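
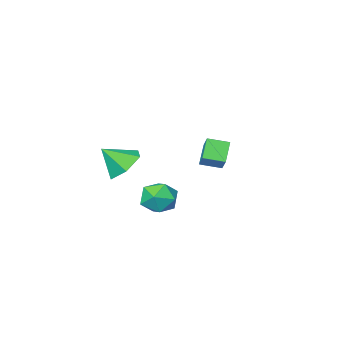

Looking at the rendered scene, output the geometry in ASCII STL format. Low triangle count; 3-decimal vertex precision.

solid 
facet normal -0.619 0.349 -0.704
outer loop
vertex 2.305 -1.607 -0.088
vertex 1.545 -1.811 0.479
vertex 1.971 -0.942 0.535
endloop
endfacet
facet normal 0.929 0.350 0.124
outer loop
vertex 2.305 -1.607 -0.088
vertex 1.971 -0.942 0.535
vertex 2.355 -2.269 1.401
endloop
endfacet
facet normal -0.619 0.349 -0.704
outer loop
vertex 1.971 -0.942 0.535
vertex 1.545 -1.811 0.479
vertex 1.211 -1.147 1.102
endloop
endfacet
facet normal 0.381 0.580 0.720
outer loop
vertex 1.971 -0.942 0.535
vertex 1.211 -1.147 1.102
vertex 2.355 -2.269 1.401
endloop
endfacet
facet normal -0.619 0.349 -0.704
outer loop
vertex 1.211 -1.147 1.102
vertex 1.545 -1.811 0.479
vertex 0.785 -2.016 1.046
endloop
endfacet
facet normal -0.214 0.042 0.976
outer loop
vertex 1.211 -1.147 1.102
vertex 0.785 -2.016 1.046
vertex 2.355 -2.269 1.401
endloop
endfacet
facet normal -0.619 0.349 -0.704
outer loop
vertex 0.785 -2.016 1.046
vertex 1.545 -1.811 0.479
vertex 1.118 -2.681 0.423
endloop
endfacet
facet normal -0.261 -0.726 0.636
outer loop
vertex 0.785 -2.016 1.046
vertex 1.118 -2.681 0.423
vertex 2.355 -2.269 1.401
endloop
endfacet
facet normal -0.619 0.349 -0.704
outer loop
vertex 1.118 -2.681 0.423
vertex 1.545 -1.811 0.479
vertex 1.878 -2.476 -0.144
endloop
endfacet
facet normal 0.288 -0.957 0.039
outer loop
vertex 1.118 -2.681 0.423
vertex 1.878 -2.476 -0.144
vertex 2.355 -2.269 1.401
endloop
endfacet
facet normal -0.619 0.349 -0.704
outer loop
vertex 1.878 -2.476 -0.144
vertex 1.545 -1.811 0.479
vertex 2.305 -1.607 -0.088
endloop
endfacet
facet normal 0.882 -0.419 -0.216
outer loop
vertex 1.878 -2.476 -0.144
vertex 2.305 -1.607 -0.088
vertex 2.355 -2.269 1.401
endloop
endfacet
facet normal 0.071 0.753 0.654
outer loop
vertex 0.178 -0.154 -1.184
vertex 0.282 -0.749 -0.511
vertex 1.006 -0.434 -0.952
endloop
endfacet
facet normal 0.317 0.948 0.014
outer loop
vertex 0.178 -0.154 -1.184
vertex 1.006 -0.434 -0.952
vertex 0.785 -0.347 -1.825
endloop
endfacet
facet normal -0.211 0.863 -0.459
outer loop
vertex 0.178 -0.154 -1.184
vertex 0.785 -0.347 -1.825
vertex -0.074 -0.609 -1.923
endloop
endfacet
facet normal -0.782 0.614 -0.111
outer loop
vertex 0.178 -0.154 -1.184
vertex -0.074 -0.609 -1.923
vertex -0.385 -0.858 -1.111
endloop
endfacet
facet normal -0.608 0.546 0.577
outer loop
vertex 0.178 -0.154 -1.184
vertex -0.385 -0.858 -1.111
vertex 0.282 -0.749 -0.511
endloop
endfacet
facet normal 0.847 0.505 -0.164
outer loop
vertex 0.785 -0.347 -1.825
vertex 1.006 -0.434 -0.952
vertex 1.265 -1.062 -1.549
endloop
endfacet
facet normal 0.450 0.187 0.873
outer loop
vertex 1.006 -0.434 -0.952
vertex 0.282 -0.749 -0.511
vertex 0.954 -1.311 -0.737
endloop
endfacet
facet normal -0.648 -0.147 0.747
outer loop
vertex 0.282 -0.749 -0.511
vertex -0.385 -0.858 -1.111
vertex 0.095 -1.573 -0.835
endloop
endfacet
facet normal -0.930 -0.035 -0.367
outer loop
vertex -0.385 -0.858 -1.111
vertex -0.074 -0.609 -1.923
vertex -0.126 -1.486 -1.708
endloop
endfacet
facet normal -0.006 0.367 -0.930
outer loop
vertex -0.074 -0.609 -1.923
vertex 0.785 -0.347 -1.825
vertex 0.598 -1.171 -2.149
endloop
endfacet
facet normal 0.782 -0.614 0.111
outer loop
vertex 0.702 -1.766 -1.476
vertex 1.265 -1.062 -1.549
vertex 0.954 -1.311 -0.737
endloop
endfacet
facet normal 0.211 -0.863 0.459
outer loop
vertex 0.702 -1.766 -1.476
vertex 0.954 -1.311 -0.737
vertex 0.095 -1.573 -0.835
endloop
endfacet
facet normal -0.317 -0.948 -0.014
outer loop
vertex 0.702 -1.766 -1.476
vertex 0.095 -1.573 -0.835
vertex -0.126 -1.486 -1.708
endloop
endfacet
facet normal -0.071 -0.753 -0.654
outer loop
vertex 0.702 -1.766 -1.476
vertex -0.126 -1.486 -1.708
vertex 0.598 -1.171 -2.149
endloop
endfacet
facet normal 0.608 -0.546 -0.577
outer loop
vertex 0.702 -1.766 -1.476
vertex 0.598 -1.171 -2.149
vertex 1.265 -1.062 -1.549
endloop
endfacet
facet normal 0.930 0.035 0.367
outer loop
vertex 0.954 -1.311 -0.737
vertex 1.265 -1.062 -1.549
vertex 1.006 -0.434 -0.952
endloop
endfacet
facet normal 0.006 -0.367 0.930
outer loop
vertex 0.095 -1.573 -0.835
vertex 0.954 -1.311 -0.737
vertex 0.282 -0.749 -0.511
endloop
endfacet
facet normal -0.847 -0.505 0.164
outer loop
vertex -0.126 -1.486 -1.708
vertex 0.095 -1.573 -0.835
vertex -0.385 -0.858 -1.111
endloop
endfacet
facet normal -0.450 -0.187 -0.873
outer loop
vertex 0.598 -1.171 -2.149
vertex -0.126 -1.486 -1.708
vertex -0.074 -0.609 -1.923
endloop
endfacet
facet normal 0.648 0.147 -0.747
outer loop
vertex 1.265 -1.062 -1.549
vertex 0.598 -1.171 -2.149
vertex 0.785 -0.347 -1.825
endloop
endfacet
facet normal -0.811 0.545 -0.212
outer loop
vertex -4.595 -3.601 -0.6
vertex -4.304 -2.898 0.094
vertex -3.996 -3.033 -1.428
endloop
endfacet
facet normal -0.282 -0.684 -0.673
outer loop
vertex -3.176 -3.582 -1.214
vertex -4.595 -3.601 -0.6
vertex -3.996 -3.033 -1.428
endloop
endfacet
facet normal -0.811 0.545 -0.212
outer loop
vertex -3.996 -3.033 -1.428
vertex -4.304 -2.898 0.094
vertex -3.705 -2.329 -0.735
endloop
endfacet
facet normal 0.511 0.487 -0.709
outer loop
vertex -3.705 -2.329 -0.735
vertex -3.176 -3.582 -1.214
vertex -3.996 -3.033 -1.428
endloop
endfacet
facet normal -0.511 -0.487 0.708
outer loop
vertex -4.595 -3.601 -0.6
vertex -3.484 -3.447 0.308
vertex -4.304 -2.898 0.094
endloop
endfacet
facet normal -0.282 -0.684 -0.673
outer loop
vertex -3.775 -4.151 -0.385
vertex -4.595 -3.601 -0.6
vertex -3.176 -3.582 -1.214
endloop
endfacet
facet normal -0.512 -0.486 0.709
outer loop
vertex -3.775 -4.151 -0.385
vertex -3.484 -3.447 0.308
vertex -4.595 -3.601 -0.6
endloop
endfacet
facet normal 0.282 0.684 0.673
outer loop
vertex -4.304 -2.898 0.094
vertex -3.484 -3.447 0.308
vertex -3.705 -2.329 -0.735
endloop
endfacet
facet normal 0.512 0.487 -0.708
outer loop
vertex -2.885 -2.879 -0.52
vertex -3.176 -3.582 -1.214
vertex -3.705 -2.329 -0.735
endloop
endfacet
facet normal 0.282 0.684 0.673
outer loop
vertex -3.705 -2.329 -0.735
vertex -3.484 -3.447 0.308
vertex -2.885 -2.879 -0.52
endloop
endfacet
facet normal 0.811 -0.545 0.212
outer loop
vertex -2.885 -2.879 -0.52
vertex -3.775 -4.151 -0.385
vertex -3.176 -3.582 -1.214
endloop
endfacet
facet normal 0.811 -0.545 0.213
outer loop
vertex -3.484 -3.447 0.308
vertex -3.775 -4.151 -0.385
vertex -2.885 -2.879 -0.52
endloop
endfacet

endsolid


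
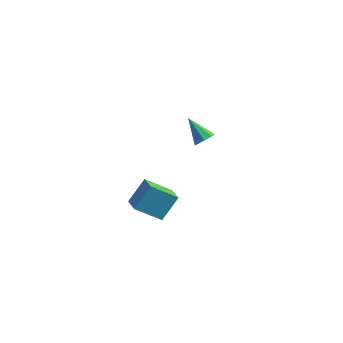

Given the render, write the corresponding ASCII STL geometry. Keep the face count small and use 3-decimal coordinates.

solid 
facet normal -0.723 -0.332 0.606
outer loop
vertex 1.56 -4.118 3.141
vertex 0.874 -3.318 2.761
vertex 1.02 -5.159 1.925
endloop
endfacet
facet normal 0.612 -0.714 0.340
outer loop
vertex 2.366 -4.542 0.799
vertex 1.56 -4.118 3.141
vertex 1.02 -5.159 1.925
endloop
endfacet
facet normal -0.723 -0.332 0.605
outer loop
vertex 1.02 -5.159 1.925
vertex 0.874 -3.318 2.761
vertex 0.334 -4.359 1.544
endloop
endfacet
facet normal -0.319 -0.617 -0.720
outer loop
vertex 0.334 -4.359 1.544
vertex 2.366 -4.542 0.799
vertex 1.02 -5.159 1.925
endloop
endfacet
facet normal 0.320 0.616 0.720
outer loop
vertex 1.56 -4.118 3.141
vertex 2.22 -2.701 1.635
vertex 0.874 -3.318 2.761
endloop
endfacet
facet normal 0.612 -0.715 0.340
outer loop
vertex 2.906 -3.501 2.016
vertex 1.56 -4.118 3.141
vertex 2.366 -4.542 0.799
endloop
endfacet
facet normal 0.319 0.616 0.720
outer loop
vertex 2.906 -3.501 2.016
vertex 2.22 -2.701 1.635
vertex 1.56 -4.118 3.141
endloop
endfacet
facet normal -0.612 0.714 -0.340
outer loop
vertex 0.874 -3.318 2.761
vertex 2.22 -2.701 1.635
vertex 0.334 -4.359 1.544
endloop
endfacet
facet normal -0.319 -0.616 -0.720
outer loop
vertex 1.68 -3.742 0.419
vertex 2.366 -4.542 0.799
vertex 0.334 -4.359 1.544
endloop
endfacet
facet normal -0.612 0.714 -0.340
outer loop
vertex 0.334 -4.359 1.544
vertex 2.22 -2.701 1.635
vertex 1.68 -3.742 0.419
endloop
endfacet
facet normal 0.723 0.333 -0.605
outer loop
vertex 1.68 -3.742 0.419
vertex 2.906 -3.501 2.016
vertex 2.366 -4.542 0.799
endloop
endfacet
facet normal 0.723 0.332 -0.605
outer loop
vertex 2.22 -2.701 1.635
vertex 2.906 -3.501 2.016
vertex 1.68 -3.742 0.419
endloop
endfacet
facet normal 0.726 -0.376 -0.575
outer loop
vertex 2.306 3.912 0.556
vertex 1.856 3.5 0.257
vertex 2.086 4.128 0.137
endloop
endfacet
facet normal 0.265 0.907 0.328
outer loop
vertex 2.306 3.912 0.556
vertex 2.086 4.128 0.137
vertex 0.584 4.16 1.263
endloop
endfacet
facet normal 0.727 -0.376 -0.574
outer loop
vertex 2.086 4.128 0.137
vertex 1.856 3.5 0.257
vertex 1.732 3.976 -0.212
endloop
endfacet
facet normal -0.165 0.955 -0.248
outer loop
vertex 2.086 4.128 0.137
vertex 1.732 3.976 -0.212
vertex 0.584 4.16 1.263
endloop
endfacet
facet normal 0.726 -0.378 -0.575
outer loop
vertex 1.732 3.976 -0.212
vertex 1.856 3.5 0.257
vertex 1.449 3.545 -0.286
endloop
endfacet
facet normal -0.642 0.519 -0.565
outer loop
vertex 1.732 3.976 -0.212
vertex 1.449 3.545 -0.286
vertex 0.584 4.16 1.263
endloop
endfacet
facet normal 0.726 -0.377 -0.575
outer loop
vertex 1.449 3.545 -0.286
vertex 1.856 3.5 0.257
vertex 1.405 3.087 -0.041
endloop
endfacet
facet normal -0.887 -0.148 -0.437
outer loop
vertex 1.449 3.545 -0.286
vertex 1.405 3.087 -0.041
vertex 0.584 4.16 1.263
endloop
endfacet
facet normal 0.726 -0.378 -0.575
outer loop
vertex 1.405 3.087 -0.041
vertex 1.856 3.5 0.257
vertex 1.625 2.872 0.378
endloop
endfacet
facet normal -0.755 -0.653 0.062
outer loop
vertex 1.405 3.087 -0.041
vertex 1.625 2.872 0.378
vertex 0.584 4.16 1.263
endloop
endfacet
facet normal 0.726 -0.378 -0.574
outer loop
vertex 1.625 2.872 0.378
vertex 1.856 3.5 0.257
vertex 1.98 3.024 0.727
endloop
endfacet
facet normal -0.325 -0.700 0.636
outer loop
vertex 1.625 2.872 0.378
vertex 1.98 3.024 0.727
vertex 0.584 4.16 1.263
endloop
endfacet
facet normal 0.727 -0.377 -0.574
outer loop
vertex 1.98 3.024 0.727
vertex 1.856 3.5 0.257
vertex 2.262 3.455 0.801
endloop
endfacet
facet normal 0.152 -0.263 0.953
outer loop
vertex 1.98 3.024 0.727
vertex 2.262 3.455 0.801
vertex 0.584 4.16 1.263
endloop
endfacet
facet normal 0.727 -0.378 -0.574
outer loop
vertex 2.262 3.455 0.801
vertex 1.856 3.5 0.257
vertex 2.306 3.912 0.556
endloop
endfacet
facet normal 0.397 0.404 0.824
outer loop
vertex 2.262 3.455 0.801
vertex 2.306 3.912 0.556
vertex 0.584 4.16 1.263
endloop
endfacet

endsolid


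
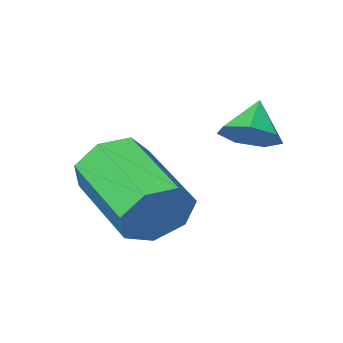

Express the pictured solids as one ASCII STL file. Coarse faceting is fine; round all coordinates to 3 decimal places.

solid 
facet normal 0.038 0.966 -0.254
outer loop
vertex 2.6 1.76 -2.934
vertex 2.191 1.574 -3.702
vertex 1.829 1.794 -2.919
endloop
endfacet
facet normal 0.030 0.253 0.967
outer loop
vertex 2.6 1.76 -2.934
vertex 1.829 1.794 -2.919
vertex 2.519 -0.308 -2.39
endloop
endfacet
facet normal 0.030 0.253 0.967
outer loop
vertex 2.519 -0.308 -2.39
vertex 1.829 1.794 -2.919
vertex 1.748 -0.274 -2.375
endloop
endfacet
facet normal -0.038 -0.966 0.254
outer loop
vertex 2.519 -0.308 -2.39
vertex 1.748 -0.274 -2.375
vertex 2.109 -0.494 -3.158
endloop
endfacet
facet normal 0.039 0.967 -0.254
outer loop
vertex 1.829 1.794 -2.919
vertex 2.191 1.574 -3.702
vertex 1.33 1.663 -3.494
endloop
endfacet
facet normal -0.762 0.192 0.618
outer loop
vertex 1.829 1.794 -2.919
vertex 1.33 1.663 -3.494
vertex 1.748 -0.274 -2.375
endloop
endfacet
facet normal -0.763 0.192 0.618
outer loop
vertex 1.748 -0.274 -2.375
vertex 1.33 1.663 -3.494
vertex 1.249 -0.406 -2.95
endloop
endfacet
facet normal -0.037 -0.966 0.254
outer loop
vertex 1.748 -0.274 -2.375
vertex 1.249 -0.406 -2.95
vertex 2.109 -0.494 -3.158
endloop
endfacet
facet normal 0.038 0.966 -0.255
outer loop
vertex 1.33 1.663 -3.494
vertex 2.191 1.574 -3.702
vertex 1.479 1.464 -4.225
endloop
endfacet
facet normal -0.980 -0.013 -0.196
outer loop
vertex 1.33 1.663 -3.494
vertex 1.479 1.464 -4.225
vertex 1.249 -0.406 -2.95
endloop
endfacet
facet normal -0.980 -0.013 -0.196
outer loop
vertex 1.249 -0.406 -2.95
vertex 1.479 1.464 -4.225
vertex 1.398 -0.604 -3.681
endloop
endfacet
facet normal -0.037 -0.966 0.254
outer loop
vertex 1.249 -0.406 -2.95
vertex 1.398 -0.604 -3.681
vertex 2.109 -0.494 -3.158
endloop
endfacet
facet normal 0.037 0.966 -0.254
outer loop
vertex 1.479 1.464 -4.225
vertex 2.191 1.574 -3.702
vertex 2.164 1.349 -4.562
endloop
endfacet
facet normal -0.460 -0.209 -0.863
outer loop
vertex 1.479 1.464 -4.225
vertex 2.164 1.349 -4.562
vertex 1.398 -0.604 -3.681
endloop
endfacet
facet normal -0.461 -0.208 -0.863
outer loop
vertex 1.398 -0.604 -3.681
vertex 2.164 1.349 -4.562
vertex 2.083 -0.719 -4.019
endloop
endfacet
facet normal -0.037 -0.967 0.254
outer loop
vertex 1.398 -0.604 -3.681
vertex 2.083 -0.719 -4.019
vertex 2.109 -0.494 -3.158
endloop
endfacet
facet normal 0.038 0.966 -0.254
outer loop
vertex 2.164 1.349 -4.562
vertex 2.191 1.574 -3.702
vertex 2.869 1.403 -4.252
endloop
endfacet
facet normal 0.406 -0.247 -0.880
outer loop
vertex 2.164 1.349 -4.562
vertex 2.869 1.403 -4.252
vertex 2.083 -0.719 -4.019
endloop
endfacet
facet normal 0.407 -0.247 -0.879
outer loop
vertex 2.083 -0.719 -4.019
vertex 2.869 1.403 -4.252
vertex 2.788 -0.665 -3.708
endloop
endfacet
facet normal -0.038 -0.967 0.254
outer loop
vertex 2.083 -0.719 -4.019
vertex 2.788 -0.665 -3.708
vertex 2.109 -0.494 -3.158
endloop
endfacet
facet normal 0.038 0.966 -0.254
outer loop
vertex 2.869 1.403 -4.252
vertex 2.191 1.574 -3.702
vertex 3.063 1.586 -3.527
endloop
endfacet
facet normal 0.967 -0.099 -0.234
outer loop
vertex 2.869 1.403 -4.252
vertex 3.063 1.586 -3.527
vertex 2.788 -0.665 -3.708
endloop
endfacet
facet normal 0.967 -0.099 -0.234
outer loop
vertex 2.788 -0.665 -3.708
vertex 3.063 1.586 -3.527
vertex 2.982 -0.482 -2.983
endloop
endfacet
facet normal -0.038 -0.966 0.254
outer loop
vertex 2.788 -0.665 -3.708
vertex 2.982 -0.482 -2.983
vertex 2.109 -0.494 -3.158
endloop
endfacet
facet normal 0.038 0.966 -0.254
outer loop
vertex 3.063 1.586 -3.527
vertex 2.191 1.574 -3.702
vertex 2.6 1.76 -2.934
endloop
endfacet
facet normal 0.799 0.123 0.588
outer loop
vertex 3.063 1.586 -3.527
vertex 2.6 1.76 -2.934
vertex 2.982 -0.482 -2.983
endloop
endfacet
facet normal 0.799 0.123 0.588
outer loop
vertex 2.982 -0.482 -2.983
vertex 2.6 1.76 -2.934
vertex 2.519 -0.308 -2.39
endloop
endfacet
facet normal -0.038 -0.966 0.254
outer loop
vertex 2.982 -0.482 -2.983
vertex 2.519 -0.308 -2.39
vertex 2.109 -0.494 -3.158
endloop
endfacet
facet normal 0.543 0.488 -0.684
outer loop
vertex 0.649 1.325 -1.868
vertex 0.2 1.861 -1.842
vertex 0.776 1.756 -1.46
endloop
endfacet
facet normal 0.410 -0.688 0.599
outer loop
vertex 0.649 1.325 -1.868
vertex 0.776 1.756 -1.46
vertex -0.36 1.359 -1.138
endloop
endfacet
facet normal 0.543 0.488 -0.684
outer loop
vertex 0.776 1.756 -1.46
vertex 0.2 1.861 -1.842
vertex 0.47 2.266 -1.339
endloop
endfacet
facet normal 0.289 -0.053 0.956
outer loop
vertex 0.776 1.756 -1.46
vertex 0.47 2.266 -1.339
vertex -0.36 1.359 -1.138
endloop
endfacet
facet normal 0.543 0.487 -0.684
outer loop
vertex 0.47 2.266 -1.339
vertex 0.2 1.861 -1.842
vertex -0.04 2.471 -1.598
endloop
endfacet
facet normal -0.264 0.433 0.862
outer loop
vertex 0.47 2.266 -1.339
vertex -0.04 2.471 -1.598
vertex -0.36 1.359 -1.138
endloop
endfacet
facet normal 0.542 0.487 -0.685
outer loop
vertex -0.04 2.471 -1.598
vertex 0.2 1.861 -1.842
vertex -0.37 2.217 -2.04
endloop
endfacet
facet normal -0.830 0.400 0.390
outer loop
vertex -0.04 2.471 -1.598
vertex -0.37 2.217 -2.04
vertex -0.36 1.359 -1.138
endloop
endfacet
facet normal 0.543 0.489 -0.683
outer loop
vertex -0.37 2.217 -2.04
vertex 0.2 1.861 -1.842
vertex -0.27 1.695 -2.334
endloop
endfacet
facet normal -0.986 -0.127 -0.110
outer loop
vertex -0.37 2.217 -2.04
vertex -0.27 1.695 -2.334
vertex -0.36 1.359 -1.138
endloop
endfacet
facet normal 0.544 0.487 -0.684
outer loop
vertex -0.27 1.695 -2.334
vertex 0.2 1.861 -1.842
vertex 0.183 1.297 -2.257
endloop
endfacet
facet normal -0.613 -0.747 -0.256
outer loop
vertex -0.27 1.695 -2.334
vertex 0.183 1.297 -2.257
vertex -0.36 1.359 -1.138
endloop
endfacet
facet normal 0.542 0.487 -0.685
outer loop
vertex 0.183 1.297 -2.257
vertex 0.2 1.861 -1.842
vertex 0.649 1.325 -1.868
endloop
endfacet
facet normal 0.010 -0.998 0.060
outer loop
vertex 0.183 1.297 -2.257
vertex 0.649 1.325 -1.868
vertex -0.36 1.359 -1.138
endloop
endfacet

endsolid


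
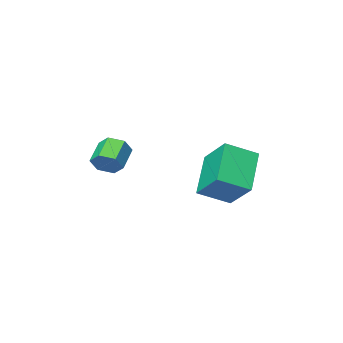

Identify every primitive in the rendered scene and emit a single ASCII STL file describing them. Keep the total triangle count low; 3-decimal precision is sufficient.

solid 
facet normal -0.851 0.302 -0.429
outer loop
vertex -3.386 0.45 -0.581
vertex -3.491 1.789 0.571
vertex -2.297 1.662 -1.89
endloop
endfacet
facet normal 0.059 -0.757 -0.651
outer loop
vertex -1.029 1.211 -1.251
vertex -3.386 0.45 -0.581
vertex -2.297 1.662 -1.89
endloop
endfacet
facet normal -0.851 0.302 -0.429
outer loop
vertex -2.297 1.662 -1.89
vertex -3.491 1.789 0.571
vertex -2.402 3.001 -0.737
endloop
endfacet
facet normal 0.522 0.580 -0.626
outer loop
vertex -2.402 3.001 -0.737
vertex -1.029 1.211 -1.251
vertex -2.297 1.662 -1.89
endloop
endfacet
facet normal -0.522 -0.580 0.626
outer loop
vertex -3.386 0.45 -0.581
vertex -2.223 1.338 1.21
vertex -3.491 1.789 0.571
endloop
endfacet
facet normal 0.059 -0.756 -0.652
outer loop
vertex -2.118 -0.001 0.057
vertex -3.386 0.45 -0.581
vertex -1.029 1.211 -1.251
endloop
endfacet
facet normal -0.521 -0.580 0.626
outer loop
vertex -2.118 -0.001 0.057
vertex -2.223 1.338 1.21
vertex -3.386 0.45 -0.581
endloop
endfacet
facet normal -0.059 0.756 0.651
outer loop
vertex -3.491 1.789 0.571
vertex -2.223 1.338 1.21
vertex -2.402 3.001 -0.737
endloop
endfacet
facet normal 0.521 0.580 -0.626
outer loop
vertex -1.134 2.55 -0.099
vertex -1.029 1.211 -1.251
vertex -2.402 3.001 -0.737
endloop
endfacet
facet normal -0.059 0.756 0.651
outer loop
vertex -2.402 3.001 -0.737
vertex -2.223 1.338 1.21
vertex -1.134 2.55 -0.099
endloop
endfacet
facet normal 0.851 -0.302 0.429
outer loop
vertex -1.134 2.55 -0.099
vertex -2.118 -0.001 0.057
vertex -1.029 1.211 -1.251
endloop
endfacet
facet normal 0.851 -0.302 0.429
outer loop
vertex -2.223 1.338 1.21
vertex -2.118 -0.001 0.057
vertex -1.134 2.55 -0.099
endloop
endfacet
facet normal 0.645 0.573 -0.506
outer loop
vertex 1.387 -2.23 0.082
vertex 1.003 -2.31 -0.498
vertex 0.872 -1.778 -0.062
endloop
endfacet
facet normal 0.208 0.504 0.838
outer loop
vertex 1.387 -2.23 0.082
vertex 0.872 -1.778 -0.062
vertex 0.6 -2.93 0.698
endloop
endfacet
facet normal 0.208 0.504 0.838
outer loop
vertex 0.6 -2.93 0.698
vertex 0.872 -1.778 -0.062
vertex 0.085 -2.478 0.554
endloop
endfacet
facet normal -0.645 -0.574 0.505
outer loop
vertex 0.6 -2.93 0.698
vertex 0.085 -2.478 0.554
vertex 0.217 -3.01 0.118
endloop
endfacet
facet normal 0.645 0.573 -0.505
outer loop
vertex 0.872 -1.778 -0.062
vertex 1.003 -2.31 -0.498
vertex 0.488 -1.858 -0.643
endloop
endfacet
facet normal -0.533 0.811 0.241
outer loop
vertex 0.872 -1.778 -0.062
vertex 0.488 -1.858 -0.643
vertex 0.085 -2.478 0.554
endloop
endfacet
facet normal -0.533 0.811 0.240
outer loop
vertex 0.085 -2.478 0.554
vertex 0.488 -1.858 -0.643
vertex -0.298 -2.558 -0.026
endloop
endfacet
facet normal -0.645 -0.574 0.505
outer loop
vertex 0.085 -2.478 0.554
vertex -0.298 -2.558 -0.026
vertex 0.217 -3.01 0.118
endloop
endfacet
facet normal 0.645 0.573 -0.505
outer loop
vertex 0.488 -1.858 -0.643
vertex 1.003 -2.31 -0.498
vertex 0.62 -2.39 -1.078
endloop
endfacet
facet normal -0.741 0.305 -0.598
outer loop
vertex 0.488 -1.858 -0.643
vertex 0.62 -2.39 -1.078
vertex -0.298 -2.558 -0.026
endloop
endfacet
facet normal -0.741 0.307 -0.597
outer loop
vertex -0.298 -2.558 -0.026
vertex 0.62 -2.39 -1.078
vertex -0.167 -3.09 -0.462
endloop
endfacet
facet normal -0.645 -0.573 0.506
outer loop
vertex -0.298 -2.558 -0.026
vertex -0.167 -3.09 -0.462
vertex 0.217 -3.01 0.118
endloop
endfacet
facet normal 0.645 0.574 -0.505
outer loop
vertex 0.62 -2.39 -1.078
vertex 1.003 -2.31 -0.498
vertex 1.135 -2.842 -0.934
endloop
endfacet
facet normal -0.208 -0.504 -0.838
outer loop
vertex 0.62 -2.39 -1.078
vertex 1.135 -2.842 -0.934
vertex -0.167 -3.09 -0.462
endloop
endfacet
facet normal -0.208 -0.504 -0.838
outer loop
vertex -0.167 -3.09 -0.462
vertex 1.135 -2.842 -0.934
vertex 0.348 -3.542 -0.318
endloop
endfacet
facet normal -0.645 -0.573 0.506
outer loop
vertex -0.167 -3.09 -0.462
vertex 0.348 -3.542 -0.318
vertex 0.217 -3.01 0.118
endloop
endfacet
facet normal 0.645 0.574 -0.505
outer loop
vertex 1.135 -2.842 -0.934
vertex 1.003 -2.31 -0.498
vertex 1.518 -2.762 -0.354
endloop
endfacet
facet normal 0.533 -0.811 -0.240
outer loop
vertex 1.135 -2.842 -0.934
vertex 1.518 -2.762 -0.354
vertex 0.348 -3.542 -0.318
endloop
endfacet
facet normal 0.533 -0.811 -0.241
outer loop
vertex 0.348 -3.542 -0.318
vertex 1.518 -2.762 -0.354
vertex 0.732 -3.462 0.263
endloop
endfacet
facet normal -0.645 -0.573 0.505
outer loop
vertex 0.348 -3.542 -0.318
vertex 0.732 -3.462 0.263
vertex 0.217 -3.01 0.118
endloop
endfacet
facet normal 0.645 0.573 -0.506
outer loop
vertex 1.518 -2.762 -0.354
vertex 1.003 -2.31 -0.498
vertex 1.387 -2.23 0.082
endloop
endfacet
facet normal 0.742 -0.307 0.597
outer loop
vertex 1.518 -2.762 -0.354
vertex 1.387 -2.23 0.082
vertex 0.732 -3.462 0.263
endloop
endfacet
facet normal 0.740 -0.306 0.599
outer loop
vertex 0.732 -3.462 0.263
vertex 1.387 -2.23 0.082
vertex 0.6 -2.93 0.698
endloop
endfacet
facet normal -0.645 -0.573 0.505
outer loop
vertex 0.732 -3.462 0.263
vertex 0.6 -2.93 0.698
vertex 0.217 -3.01 0.118
endloop
endfacet

endsolid


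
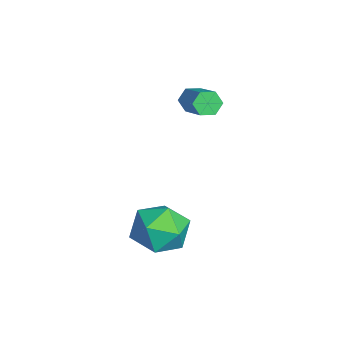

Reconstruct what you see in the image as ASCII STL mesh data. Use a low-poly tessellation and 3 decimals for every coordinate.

solid 
facet normal 0.399 0.916 -0.047
outer loop
vertex 0.085 -2.051 -1.206
vertex -0.526 -1.74 -0.328
vertex 0.489 -2.174 -0.175
endloop
endfacet
facet normal 0.859 0.425 -0.286
outer loop
vertex 0.085 -2.051 -1.206
vertex 0.489 -2.174 -0.175
vertex 0.636 -2.98 -0.931
endloop
endfacet
facet normal 0.552 0.082 -0.830
outer loop
vertex 0.085 -2.051 -1.206
vertex 0.636 -2.98 -0.931
vertex -0.287 -3.044 -1.551
endloop
endfacet
facet normal -0.098 0.359 -0.928
outer loop
vertex 0.085 -2.051 -1.206
vertex -0.287 -3.044 -1.551
vertex -1.006 -2.277 -1.178
endloop
endfacet
facet normal -0.193 0.875 -0.444
outer loop
vertex 0.085 -2.051 -1.206
vertex -1.006 -2.277 -1.178
vertex -0.526 -1.74 -0.328
endloop
endfacet
facet normal 0.970 -0.046 0.238
outer loop
vertex 0.636 -2.98 -0.931
vertex 0.489 -2.174 -0.175
vertex 0.366 -3.243 0.118
endloop
endfacet
facet normal 0.226 0.748 0.624
outer loop
vertex 0.489 -2.174 -0.175
vertex -0.526 -1.74 -0.328
vertex -0.353 -2.476 0.491
endloop
endfacet
facet normal -0.732 0.682 -0.017
outer loop
vertex -0.526 -1.74 -0.328
vertex -1.006 -2.277 -1.178
vertex -1.276 -2.54 -0.129
endloop
endfacet
facet normal -0.579 -0.153 -0.801
outer loop
vertex -1.006 -2.277 -1.178
vertex -0.287 -3.044 -1.551
vertex -1.129 -3.346 -0.885
endloop
endfacet
facet normal 0.473 -0.603 -0.642
outer loop
vertex -0.287 -3.044 -1.551
vertex 0.636 -2.98 -0.931
vertex -0.114 -3.78 -0.732
endloop
endfacet
facet normal 0.098 -0.359 0.928
outer loop
vertex -0.725 -3.469 0.146
vertex 0.366 -3.243 0.118
vertex -0.353 -2.476 0.491
endloop
endfacet
facet normal -0.552 -0.082 0.830
outer loop
vertex -0.725 -3.469 0.146
vertex -0.353 -2.476 0.491
vertex -1.276 -2.54 -0.129
endloop
endfacet
facet normal -0.859 -0.425 0.286
outer loop
vertex -0.725 -3.469 0.146
vertex -1.276 -2.54 -0.129
vertex -1.129 -3.346 -0.885
endloop
endfacet
facet normal -0.399 -0.916 0.047
outer loop
vertex -0.725 -3.469 0.146
vertex -1.129 -3.346 -0.885
vertex -0.114 -3.78 -0.732
endloop
endfacet
facet normal 0.193 -0.875 0.444
outer loop
vertex -0.725 -3.469 0.146
vertex -0.114 -3.78 -0.732
vertex 0.366 -3.243 0.118
endloop
endfacet
facet normal 0.579 0.153 0.801
outer loop
vertex -0.353 -2.476 0.491
vertex 0.366 -3.243 0.118
vertex 0.489 -2.174 -0.175
endloop
endfacet
facet normal -0.473 0.603 0.642
outer loop
vertex -1.276 -2.54 -0.129
vertex -0.353 -2.476 0.491
vertex -0.526 -1.74 -0.328
endloop
endfacet
facet normal -0.970 0.046 -0.238
outer loop
vertex -1.129 -3.346 -0.885
vertex -1.276 -2.54 -0.129
vertex -1.006 -2.277 -1.178
endloop
endfacet
facet normal -0.226 -0.748 -0.624
outer loop
vertex -0.114 -3.78 -0.732
vertex -1.129 -3.346 -0.885
vertex -0.287 -3.044 -1.551
endloop
endfacet
facet normal 0.732 -0.682 0.017
outer loop
vertex 0.366 -3.243 0.118
vertex -0.114 -3.78 -0.732
vertex 0.636 -2.98 -0.931
endloop
endfacet
facet normal -0.848 -0.267 -0.458
outer loop
vertex -4.138 -1.641 2.54
vertex -4.428 -1.358 2.912
vertex -4.257 -1.111 2.451
endloop
endfacet
facet normal 0.483 -0.038 -0.875
outer loop
vertex -4.138 -1.641 2.54
vertex -4.257 -1.111 2.451
vertex -2.883 -1.246 3.216
endloop
endfacet
facet normal 0.483 -0.039 -0.875
outer loop
vertex -2.883 -1.246 3.216
vertex -4.257 -1.111 2.451
vertex -3.001 -0.716 3.127
endloop
endfacet
facet normal 0.849 0.266 0.457
outer loop
vertex -2.883 -1.246 3.216
vertex -3.001 -0.716 3.127
vertex -3.172 -0.962 3.588
endloop
endfacet
facet normal -0.848 -0.267 -0.458
outer loop
vertex -4.257 -1.111 2.451
vertex -4.428 -1.358 2.912
vertex -4.547 -0.828 2.823
endloop
endfacet
facet normal 0.054 0.815 -0.577
outer loop
vertex -4.257 -1.111 2.451
vertex -4.547 -0.828 2.823
vertex -3.001 -0.716 3.127
endloop
endfacet
facet normal 0.054 0.815 -0.577
outer loop
vertex -3.001 -0.716 3.127
vertex -4.547 -0.828 2.823
vertex -3.291 -0.433 3.499
endloop
endfacet
facet normal 0.848 0.268 0.457
outer loop
vertex -3.001 -0.716 3.127
vertex -3.291 -0.433 3.499
vertex -3.172 -0.962 3.588
endloop
endfacet
facet normal -0.849 -0.267 -0.456
outer loop
vertex -4.547 -0.828 2.823
vertex -4.428 -1.358 2.912
vertex -4.717 -1.074 3.284
endloop
endfacet
facet normal -0.428 0.853 0.297
outer loop
vertex -4.547 -0.828 2.823
vertex -4.717 -1.074 3.284
vertex -3.291 -0.433 3.499
endloop
endfacet
facet normal -0.428 0.854 0.297
outer loop
vertex -3.291 -0.433 3.499
vertex -4.717 -1.074 3.284
vertex -3.462 -0.679 3.96
endloop
endfacet
facet normal 0.848 0.268 0.457
outer loop
vertex -3.291 -0.433 3.499
vertex -3.462 -0.679 3.96
vertex -3.172 -0.962 3.588
endloop
endfacet
facet normal -0.849 -0.266 -0.457
outer loop
vertex -4.717 -1.074 3.284
vertex -4.428 -1.358 2.912
vertex -4.599 -1.604 3.373
endloop
endfacet
facet normal -0.483 0.039 0.875
outer loop
vertex -4.717 -1.074 3.284
vertex -4.599 -1.604 3.373
vertex -3.462 -0.679 3.96
endloop
endfacet
facet normal -0.483 0.038 0.875
outer loop
vertex -3.462 -0.679 3.96
vertex -4.599 -1.604 3.373
vertex -3.343 -1.209 4.049
endloop
endfacet
facet normal 0.848 0.267 0.458
outer loop
vertex -3.462 -0.679 3.96
vertex -3.343 -1.209 4.049
vertex -3.172 -0.962 3.588
endloop
endfacet
facet normal -0.848 -0.268 -0.457
outer loop
vertex -4.599 -1.604 3.373
vertex -4.428 -1.358 2.912
vertex -4.309 -1.887 3.001
endloop
endfacet
facet normal -0.054 -0.815 0.577
outer loop
vertex -4.599 -1.604 3.373
vertex -4.309 -1.887 3.001
vertex -3.343 -1.209 4.049
endloop
endfacet
facet normal -0.054 -0.815 0.577
outer loop
vertex -3.343 -1.209 4.049
vertex -4.309 -1.887 3.001
vertex -3.053 -1.492 3.677
endloop
endfacet
facet normal 0.848 0.267 0.458
outer loop
vertex -3.343 -1.209 4.049
vertex -3.053 -1.492 3.677
vertex -3.172 -0.962 3.588
endloop
endfacet
facet normal -0.848 -0.268 -0.457
outer loop
vertex -4.309 -1.887 3.001
vertex -4.428 -1.358 2.912
vertex -4.138 -1.641 2.54
endloop
endfacet
facet normal 0.428 -0.854 -0.297
outer loop
vertex -4.309 -1.887 3.001
vertex -4.138 -1.641 2.54
vertex -3.053 -1.492 3.677
endloop
endfacet
facet normal 0.429 -0.853 -0.297
outer loop
vertex -3.053 -1.492 3.677
vertex -4.138 -1.641 2.54
vertex -2.883 -1.246 3.216
endloop
endfacet
facet normal 0.849 0.267 0.456
outer loop
vertex -3.053 -1.492 3.677
vertex -2.883 -1.246 3.216
vertex -3.172 -0.962 3.588
endloop
endfacet

endsolid


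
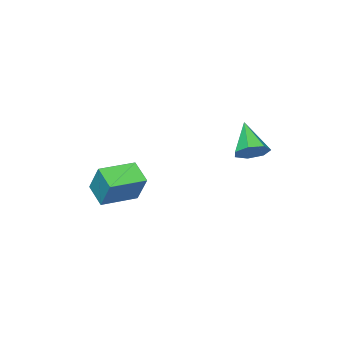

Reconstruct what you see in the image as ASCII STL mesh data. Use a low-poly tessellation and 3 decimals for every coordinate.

solid 
facet normal -0.964 0.266 -0.031
outer loop
vertex 1.952 -2.256 -0.001
vertex 2.303 -1.062 -0.685
vertex 1.761 -3.139 -1.638
endloop
endfacet
facet normal -0.247 -0.840 0.482
outer loop
vertex 3.717 -3.678 -1.575
vertex 1.952 -2.256 -0.001
vertex 1.761 -3.139 -1.638
endloop
endfacet
facet normal -0.964 0.266 -0.031
outer loop
vertex 1.761 -3.139 -1.638
vertex 2.303 -1.062 -0.685
vertex 2.112 -1.945 -2.322
endloop
endfacet
facet normal -0.102 -0.472 -0.876
outer loop
vertex 2.112 -1.945 -2.322
vertex 3.717 -3.678 -1.575
vertex 1.761 -3.139 -1.638
endloop
endfacet
facet normal 0.102 0.472 0.876
outer loop
vertex 1.952 -2.256 -0.001
vertex 4.259 -1.601 -0.622
vertex 2.303 -1.062 -0.685
endloop
endfacet
facet normal -0.247 -0.840 0.482
outer loop
vertex 3.908 -2.795 0.062
vertex 1.952 -2.256 -0.001
vertex 3.717 -3.678 -1.575
endloop
endfacet
facet normal 0.102 0.472 0.876
outer loop
vertex 3.908 -2.795 0.062
vertex 4.259 -1.601 -0.622
vertex 1.952 -2.256 -0.001
endloop
endfacet
facet normal 0.247 0.840 -0.482
outer loop
vertex 2.303 -1.062 -0.685
vertex 4.259 -1.601 -0.622
vertex 2.112 -1.945 -2.322
endloop
endfacet
facet normal -0.102 -0.472 -0.876
outer loop
vertex 4.068 -2.484 -2.259
vertex 3.717 -3.678 -1.575
vertex 2.112 -1.945 -2.322
endloop
endfacet
facet normal 0.247 0.840 -0.482
outer loop
vertex 2.112 -1.945 -2.322
vertex 4.259 -1.601 -0.622
vertex 4.068 -2.484 -2.259
endloop
endfacet
facet normal 0.964 -0.266 0.031
outer loop
vertex 4.068 -2.484 -2.259
vertex 3.908 -2.795 0.062
vertex 3.717 -3.678 -1.575
endloop
endfacet
facet normal 0.964 -0.266 0.031
outer loop
vertex 4.259 -1.601 -0.622
vertex 3.908 -2.795 0.062
vertex 4.068 -2.484 -2.259
endloop
endfacet
facet normal 0.407 0.643 -0.649
outer loop
vertex 0.592 3.974 2.759
vertex 0.009 3.696 2.118
vertex -0.091 4.369 2.722
endloop
endfacet
facet normal 0.119 0.294 0.948
outer loop
vertex 0.592 3.974 2.759
vertex -0.091 4.369 2.722
vertex -0.809 2.404 3.422
endloop
endfacet
facet normal 0.408 0.643 -0.648
outer loop
vertex -0.091 4.369 2.722
vertex 0.009 3.696 2.118
vertex -0.698 4.257 2.229
endloop
endfacet
facet normal -0.611 0.454 0.649
outer loop
vertex -0.091 4.369 2.722
vertex -0.698 4.257 2.229
vertex -0.809 2.404 3.422
endloop
endfacet
facet normal 0.408 0.642 -0.649
outer loop
vertex -0.698 4.257 2.229
vertex 0.009 3.696 2.118
vertex -0.773 3.722 1.653
endloop
endfacet
facet normal -0.995 0.089 0.046
outer loop
vertex -0.698 4.257 2.229
vertex -0.773 3.722 1.653
vertex -0.809 2.404 3.422
endloop
endfacet
facet normal 0.407 0.643 -0.649
outer loop
vertex -0.773 3.722 1.653
vertex 0.009 3.696 2.118
vertex -0.258 3.168 1.427
endloop
endfacet
facet normal -0.746 -0.527 -0.408
outer loop
vertex -0.773 3.722 1.653
vertex -0.258 3.168 1.427
vertex -0.809 2.404 3.422
endloop
endfacet
facet normal 0.407 0.643 -0.649
outer loop
vertex -0.258 3.168 1.427
vertex 0.009 3.696 2.118
vertex 0.458 3.011 1.721
endloop
endfacet
facet normal -0.052 -0.928 -0.370
outer loop
vertex -0.258 3.168 1.427
vertex 0.458 3.011 1.721
vertex -0.809 2.404 3.422
endloop
endfacet
facet normal 0.407 0.643 -0.649
outer loop
vertex 0.458 3.011 1.721
vertex 0.009 3.696 2.118
vertex 0.836 3.37 2.314
endloop
endfacet
facet normal 0.566 -0.814 0.132
outer loop
vertex 0.458 3.011 1.721
vertex 0.836 3.37 2.314
vertex -0.809 2.404 3.422
endloop
endfacet
facet normal 0.407 0.643 -0.649
outer loop
vertex 0.836 3.37 2.314
vertex 0.009 3.696 2.118
vertex 0.592 3.974 2.759
endloop
endfacet
facet normal 0.642 -0.270 0.718
outer loop
vertex 0.836 3.37 2.314
vertex 0.592 3.974 2.759
vertex -0.809 2.404 3.422
endloop
endfacet

endsolid


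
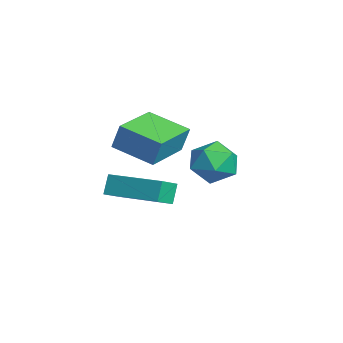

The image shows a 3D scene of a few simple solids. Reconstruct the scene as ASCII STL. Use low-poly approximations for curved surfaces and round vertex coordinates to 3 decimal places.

solid 
facet normal -0.731 0.679 -0.071
outer loop
vertex -1.467 -2.449 0.285
vertex -0.349 -1.293 -0.167
vertex -1.61 -2.709 -0.733
endloop
endfacet
facet normal -0.670 -0.692 0.271
outer loop
vertex -0.171 -4.047 -0.593
vertex -1.467 -2.449 0.285
vertex -1.61 -2.709 -0.733
endloop
endfacet
facet normal -0.731 0.679 -0.071
outer loop
vertex -1.61 -2.709 -0.733
vertex -0.349 -1.293 -0.167
vertex -0.492 -1.553 -1.185
endloop
endfacet
facet normal -0.135 -0.245 -0.960
outer loop
vertex -0.492 -1.553 -1.185
vertex -0.171 -4.047 -0.593
vertex -1.61 -2.709 -0.733
endloop
endfacet
facet normal 0.135 0.245 0.960
outer loop
vertex -1.467 -2.449 0.285
vertex 1.09 -2.631 -0.027
vertex -0.349 -1.293 -0.167
endloop
endfacet
facet normal -0.670 -0.692 0.271
outer loop
vertex -0.028 -3.787 0.425
vertex -1.467 -2.449 0.285
vertex -0.171 -4.047 -0.593
endloop
endfacet
facet normal 0.135 0.245 0.960
outer loop
vertex -0.028 -3.787 0.425
vertex 1.09 -2.631 -0.027
vertex -1.467 -2.449 0.285
endloop
endfacet
facet normal 0.670 0.692 -0.271
outer loop
vertex -0.349 -1.293 -0.167
vertex 1.09 -2.631 -0.027
vertex -0.492 -1.553 -1.185
endloop
endfacet
facet normal -0.135 -0.245 -0.960
outer loop
vertex 0.947 -2.891 -1.045
vertex -0.171 -4.047 -0.593
vertex -0.492 -1.553 -1.185
endloop
endfacet
facet normal 0.670 0.692 -0.271
outer loop
vertex -0.492 -1.553 -1.185
vertex 1.09 -2.631 -0.027
vertex 0.947 -2.891 -1.045
endloop
endfacet
facet normal 0.731 -0.679 0.071
outer loop
vertex 0.947 -2.891 -1.045
vertex -0.028 -3.787 0.425
vertex -0.171 -4.047 -0.593
endloop
endfacet
facet normal 0.731 -0.679 0.071
outer loop
vertex 1.09 -2.631 -0.027
vertex -0.028 -3.787 0.425
vertex 0.947 -2.891 -1.045
endloop
endfacet
facet normal 0.156 0.147 0.977
outer loop
vertex -0.519 0.253 -1.596
vertex -1.459 -0.024 -1.404
vertex -0.73 -0.707 -1.418
endloop
endfacet
facet normal 0.759 -0.046 0.650
outer loop
vertex -0.519 0.253 -1.596
vertex -0.73 -0.707 -1.418
vertex -0.092 -0.463 -2.146
endloop
endfacet
facet normal 0.893 0.429 0.135
outer loop
vertex -0.519 0.253 -1.596
vertex -0.092 -0.463 -2.146
vertex -0.427 0.371 -2.583
endloop
endfacet
facet normal 0.372 0.917 0.144
outer loop
vertex -0.519 0.253 -1.596
vertex -0.427 0.371 -2.583
vertex -1.272 0.642 -2.125
endloop
endfacet
facet normal -0.083 0.743 0.664
outer loop
vertex -0.519 0.253 -1.596
vertex -1.272 0.642 -2.125
vertex -1.459 -0.024 -1.404
endloop
endfacet
facet normal 0.649 -0.681 0.340
outer loop
vertex -0.092 -0.463 -2.146
vertex -0.73 -0.707 -1.418
vertex -0.768 -1.182 -2.295
endloop
endfacet
facet normal -0.328 -0.368 0.870
outer loop
vertex -0.73 -0.707 -1.418
vertex -1.459 -0.024 -1.404
vertex -1.613 -0.911 -1.837
endloop
endfacet
facet normal -0.715 0.596 0.365
outer loop
vertex -1.459 -0.024 -1.404
vertex -1.272 0.642 -2.125
vertex -1.948 -0.077 -2.274
endloop
endfacet
facet normal 0.023 0.879 -0.477
outer loop
vertex -1.272 0.642 -2.125
vertex -0.427 0.371 -2.583
vertex -1.31 0.167 -3.002
endloop
endfacet
facet normal 0.866 0.090 -0.492
outer loop
vertex -0.427 0.371 -2.583
vertex -0.092 -0.463 -2.146
vertex -0.581 -0.516 -3.016
endloop
endfacet
facet normal -0.372 -0.917 -0.144
outer loop
vertex -1.521 -0.793 -2.824
vertex -0.768 -1.182 -2.295
vertex -1.613 -0.911 -1.837
endloop
endfacet
facet normal -0.893 -0.429 -0.135
outer loop
vertex -1.521 -0.793 -2.824
vertex -1.613 -0.911 -1.837
vertex -1.948 -0.077 -2.274
endloop
endfacet
facet normal -0.759 0.046 -0.650
outer loop
vertex -1.521 -0.793 -2.824
vertex -1.948 -0.077 -2.274
vertex -1.31 0.167 -3.002
endloop
endfacet
facet normal -0.156 -0.147 -0.977
outer loop
vertex -1.521 -0.793 -2.824
vertex -1.31 0.167 -3.002
vertex -0.581 -0.516 -3.016
endloop
endfacet
facet normal 0.083 -0.743 -0.664
outer loop
vertex -1.521 -0.793 -2.824
vertex -0.581 -0.516 -3.016
vertex -0.768 -1.182 -2.295
endloop
endfacet
facet normal -0.023 -0.879 0.477
outer loop
vertex -1.613 -0.911 -1.837
vertex -0.768 -1.182 -2.295
vertex -0.73 -0.707 -1.418
endloop
endfacet
facet normal -0.866 -0.090 0.492
outer loop
vertex -1.948 -0.077 -2.274
vertex -1.613 -0.911 -1.837
vertex -1.459 -0.024 -1.404
endloop
endfacet
facet normal -0.649 0.681 -0.340
outer loop
vertex -1.31 0.167 -3.002
vertex -1.948 -0.077 -2.274
vertex -1.272 0.642 -2.125
endloop
endfacet
facet normal 0.328 0.368 -0.870
outer loop
vertex -0.581 -0.516 -3.016
vertex -1.31 0.167 -3.002
vertex -0.427 0.371 -2.583
endloop
endfacet
facet normal 0.715 -0.596 -0.365
outer loop
vertex -0.768 -1.182 -2.295
vertex -0.581 -0.516 -3.016
vertex -0.092 -0.463 -2.146
endloop
endfacet
facet normal -0.426 0.291 0.857
outer loop
vertex 1.689 -4.552 -0.911
vertex 3.278 -3.137 -0.602
vertex 1.229 -3.941 -1.347
endloop
endfacet
facet normal -0.739 -0.658 -0.143
outer loop
vertex 1.582 -4.183 -2.058
vertex 1.689 -4.552 -0.911
vertex 1.229 -3.941 -1.347
endloop
endfacet
facet normal -0.426 0.291 0.857
outer loop
vertex 1.229 -3.941 -1.347
vertex 3.278 -3.137 -0.602
vertex 2.818 -2.526 -1.038
endloop
endfacet
facet normal -0.522 0.694 -0.495
outer loop
vertex 2.818 -2.526 -1.038
vertex 1.582 -4.183 -2.058
vertex 1.229 -3.941 -1.347
endloop
endfacet
facet normal 0.522 -0.694 0.495
outer loop
vertex 1.689 -4.552 -0.911
vertex 3.631 -3.379 -1.313
vertex 3.278 -3.137 -0.602
endloop
endfacet
facet normal -0.739 -0.658 -0.143
outer loop
vertex 2.042 -4.794 -1.622
vertex 1.689 -4.552 -0.911
vertex 1.582 -4.183 -2.058
endloop
endfacet
facet normal 0.522 -0.694 0.495
outer loop
vertex 2.042 -4.794 -1.622
vertex 3.631 -3.379 -1.313
vertex 1.689 -4.552 -0.911
endloop
endfacet
facet normal 0.739 0.658 0.143
outer loop
vertex 3.278 -3.137 -0.602
vertex 3.631 -3.379 -1.313
vertex 2.818 -2.526 -1.038
endloop
endfacet
facet normal -0.522 0.694 -0.495
outer loop
vertex 3.171 -2.768 -1.749
vertex 1.582 -4.183 -2.058
vertex 2.818 -2.526 -1.038
endloop
endfacet
facet normal 0.739 0.658 0.143
outer loop
vertex 2.818 -2.526 -1.038
vertex 3.631 -3.379 -1.313
vertex 3.171 -2.768 -1.749
endloop
endfacet
facet normal 0.426 -0.291 -0.857
outer loop
vertex 3.171 -2.768 -1.749
vertex 2.042 -4.794 -1.622
vertex 1.582 -4.183 -2.058
endloop
endfacet
facet normal 0.426 -0.291 -0.857
outer loop
vertex 3.631 -3.379 -1.313
vertex 2.042 -4.794 -1.622
vertex 3.171 -2.768 -1.749
endloop
endfacet

endsolid


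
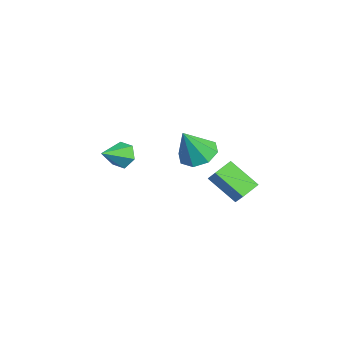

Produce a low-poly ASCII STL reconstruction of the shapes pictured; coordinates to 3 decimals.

solid 
facet normal -0.496 0.731 -0.467
outer loop
vertex -3.649 -2.757 -0.142
vertex -4.244 -2.764 0.479
vertex -3.556 -2.253 0.548
endloop
endfacet
facet normal 0.990 0.012 -0.142
outer loop
vertex -3.649 -2.757 -0.142
vertex -3.556 -2.253 0.548
vertex -3.436 -3.956 1.241
endloop
endfacet
facet normal -0.496 0.731 -0.468
outer loop
vertex -3.556 -2.253 0.548
vertex -4.244 -2.764 0.479
vertex -4.151 -2.259 1.169
endloop
endfacet
facet normal 0.684 0.316 0.658
outer loop
vertex -3.556 -2.253 0.548
vertex -4.151 -2.259 1.169
vertex -3.436 -3.956 1.241
endloop
endfacet
facet normal -0.496 0.731 -0.468
outer loop
vertex -4.151 -2.259 1.169
vertex -4.244 -2.764 0.479
vertex -4.839 -2.77 1.1
endloop
endfacet
facet normal -0.100 0.000 0.995
outer loop
vertex -4.151 -2.259 1.169
vertex -4.839 -2.77 1.1
vertex -3.436 -3.956 1.241
endloop
endfacet
facet normal -0.495 0.732 -0.467
outer loop
vertex -4.839 -2.77 1.1
vertex -4.244 -2.764 0.479
vertex -4.933 -3.274 0.41
endloop
endfacet
facet normal -0.577 -0.620 0.531
outer loop
vertex -4.839 -2.77 1.1
vertex -4.933 -3.274 0.41
vertex -3.436 -3.956 1.241
endloop
endfacet
facet normal -0.495 0.732 -0.467
outer loop
vertex -4.933 -3.274 0.41
vertex -4.244 -2.764 0.479
vertex -4.338 -3.268 -0.211
endloop
endfacet
facet normal -0.272 -0.924 -0.269
outer loop
vertex -4.933 -3.274 0.41
vertex -4.338 -3.268 -0.211
vertex -3.436 -3.956 1.241
endloop
endfacet
facet normal -0.496 0.732 -0.467
outer loop
vertex -4.338 -3.268 -0.211
vertex -4.244 -2.764 0.479
vertex -3.649 -2.757 -0.142
endloop
endfacet
facet normal 0.512 -0.608 -0.606
outer loop
vertex -4.338 -3.268 -0.211
vertex -3.649 -2.757 -0.142
vertex -3.436 -3.956 1.241
endloop
endfacet
facet normal -0.201 0.424 -0.883
outer loop
vertex -2.321 0.507 0.449
vertex -3.246 0.934 0.865
vertex -2.201 1.268 0.787
endloop
endfacet
facet normal 0.958 -0.229 0.175
outer loop
vertex -2.321 0.507 0.449
vertex -2.201 1.268 0.787
vertex -2.834 0.066 2.675
endloop
endfacet
facet normal -0.201 0.424 -0.883
outer loop
vertex -2.201 1.268 0.787
vertex -3.246 0.934 0.865
vertex -2.692 1.834 1.171
endloop
endfacet
facet normal 0.795 0.355 0.492
outer loop
vertex -2.201 1.268 0.787
vertex -2.692 1.834 1.171
vertex -2.834 0.066 2.675
endloop
endfacet
facet normal -0.200 0.423 -0.884
outer loop
vertex -2.692 1.834 1.171
vertex -3.246 0.934 0.865
vertex -3.508 1.873 1.374
endloop
endfacet
facet normal 0.217 0.622 0.752
outer loop
vertex -2.692 1.834 1.171
vertex -3.508 1.873 1.374
vertex -2.834 0.066 2.675
endloop
endfacet
facet normal -0.201 0.423 -0.884
outer loop
vertex -3.508 1.873 1.374
vertex -3.246 0.934 0.865
vertex -4.17 1.362 1.28
endloop
endfacet
facet normal -0.434 0.414 0.800
outer loop
vertex -3.508 1.873 1.374
vertex -4.17 1.362 1.28
vertex -2.834 0.066 2.675
endloop
endfacet
facet normal -0.200 0.424 -0.883
outer loop
vertex -4.17 1.362 1.28
vertex -3.246 0.934 0.865
vertex -4.291 0.6 0.942
endloop
endfacet
facet normal -0.779 -0.147 0.610
outer loop
vertex -4.17 1.362 1.28
vertex -4.291 0.6 0.942
vertex -2.834 0.066 2.675
endloop
endfacet
facet normal -0.200 0.424 -0.883
outer loop
vertex -4.291 0.6 0.942
vertex -3.246 0.934 0.865
vertex -3.799 0.034 0.559
endloop
endfacet
facet normal -0.615 -0.732 0.292
outer loop
vertex -4.291 0.6 0.942
vertex -3.799 0.034 0.559
vertex -2.834 0.066 2.675
endloop
endfacet
facet normal -0.201 0.424 -0.883
outer loop
vertex -3.799 0.034 0.559
vertex -3.246 0.934 0.865
vertex -2.983 -0.004 0.355
endloop
endfacet
facet normal -0.038 -0.999 0.033
outer loop
vertex -3.799 0.034 0.559
vertex -2.983 -0.004 0.355
vertex -2.834 0.066 2.675
endloop
endfacet
facet normal -0.202 0.424 -0.883
outer loop
vertex -2.983 -0.004 0.355
vertex -3.246 0.934 0.865
vertex -2.321 0.507 0.449
endloop
endfacet
facet normal 0.612 -0.790 -0.015
outer loop
vertex -2.983 -0.004 0.355
vertex -2.321 0.507 0.449
vertex -2.834 0.066 2.675
endloop
endfacet
facet normal -0.559 0.777 0.291
outer loop
vertex 0.906 1.369 2.434
vertex 1.632 1.576 3.275
vertex 1.902 2.514 1.291
endloop
endfacet
facet normal -0.643 -0.184 -0.744
outer loop
vertex 2.528 1.644 0.965
vertex 0.906 1.369 2.434
vertex 1.902 2.514 1.291
endloop
endfacet
facet normal -0.559 0.777 0.291
outer loop
vertex 1.902 2.514 1.291
vertex 1.632 1.576 3.275
vertex 2.628 2.721 2.132
endloop
endfacet
facet normal 0.525 0.603 -0.601
outer loop
vertex 2.628 2.721 2.132
vertex 2.528 1.644 0.965
vertex 1.902 2.514 1.291
endloop
endfacet
facet normal -0.525 -0.603 0.601
outer loop
vertex 0.906 1.369 2.434
vertex 2.258 0.706 2.949
vertex 1.632 1.576 3.275
endloop
endfacet
facet normal -0.643 -0.184 -0.744
outer loop
vertex 1.532 0.499 2.108
vertex 0.906 1.369 2.434
vertex 2.528 1.644 0.965
endloop
endfacet
facet normal -0.525 -0.603 0.601
outer loop
vertex 1.532 0.499 2.108
vertex 2.258 0.706 2.949
vertex 0.906 1.369 2.434
endloop
endfacet
facet normal 0.643 0.184 0.744
outer loop
vertex 1.632 1.576 3.275
vertex 2.258 0.706 2.949
vertex 2.628 2.721 2.132
endloop
endfacet
facet normal 0.525 0.603 -0.601
outer loop
vertex 3.254 1.851 1.806
vertex 2.528 1.644 0.965
vertex 2.628 2.721 2.132
endloop
endfacet
facet normal 0.643 0.184 0.744
outer loop
vertex 2.628 2.721 2.132
vertex 2.258 0.706 2.949
vertex 3.254 1.851 1.806
endloop
endfacet
facet normal 0.559 -0.777 -0.291
outer loop
vertex 3.254 1.851 1.806
vertex 1.532 0.499 2.108
vertex 2.528 1.644 0.965
endloop
endfacet
facet normal 0.559 -0.777 -0.291
outer loop
vertex 2.258 0.706 2.949
vertex 1.532 0.499 2.108
vertex 3.254 1.851 1.806
endloop
endfacet

endsolid


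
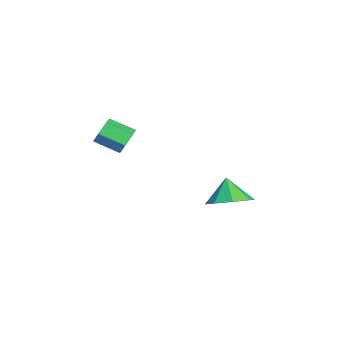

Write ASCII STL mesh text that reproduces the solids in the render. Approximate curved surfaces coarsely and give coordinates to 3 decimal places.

solid 
facet normal 0.527 0.064 -0.848
outer loop
vertex -0.014 1.8 -2.209
vertex -0.695 2.583 -2.573
vertex 0.24 2.573 -1.993
endloop
endfacet
facet normal 0.319 -0.351 0.880
outer loop
vertex -0.014 1.8 -2.209
vertex 0.24 2.573 -1.993
vertex -1.405 2.497 -1.427
endloop
endfacet
facet normal 0.527 0.064 -0.848
outer loop
vertex 0.24 2.573 -1.993
vertex -0.695 2.583 -2.573
vertex -0.054 3.352 -2.117
endloop
endfacet
facet normal 0.303 0.260 0.917
outer loop
vertex 0.24 2.573 -1.993
vertex -0.054 3.352 -2.117
vertex -1.405 2.497 -1.427
endloop
endfacet
facet normal 0.527 0.064 -0.848
outer loop
vertex -0.054 3.352 -2.117
vertex -0.695 2.583 -2.573
vertex -0.723 3.681 -2.508
endloop
endfacet
facet normal -0.075 0.696 0.714
outer loop
vertex -0.054 3.352 -2.117
vertex -0.723 3.681 -2.508
vertex -1.405 2.497 -1.427
endloop
endfacet
facet normal 0.525 0.064 -0.848
outer loop
vertex -0.723 3.681 -2.508
vertex -0.695 2.583 -2.573
vertex -1.376 3.366 -2.936
endloop
endfacet
facet normal -0.595 0.701 0.392
outer loop
vertex -0.723 3.681 -2.508
vertex -1.376 3.366 -2.936
vertex -1.405 2.497 -1.427
endloop
endfacet
facet normal 0.526 0.064 -0.848
outer loop
vertex -1.376 3.366 -2.936
vertex -0.695 2.583 -2.573
vertex -1.63 2.593 -3.152
endloop
endfacet
facet normal -0.952 0.274 0.139
outer loop
vertex -1.376 3.366 -2.936
vertex -1.63 2.593 -3.152
vertex -1.405 2.497 -1.427
endloop
endfacet
facet normal 0.526 0.063 -0.848
outer loop
vertex -1.63 2.593 -3.152
vertex -0.695 2.583 -2.573
vertex -1.336 1.814 -3.028
endloop
endfacet
facet normal -0.936 -0.337 0.103
outer loop
vertex -1.63 2.593 -3.152
vertex -1.336 1.814 -3.028
vertex -1.405 2.497 -1.427
endloop
endfacet
facet normal 0.526 0.063 -0.848
outer loop
vertex -1.336 1.814 -3.028
vertex -0.695 2.583 -2.573
vertex -0.667 1.485 -2.637
endloop
endfacet
facet normal -0.558 -0.772 0.305
outer loop
vertex -1.336 1.814 -3.028
vertex -0.667 1.485 -2.637
vertex -1.405 2.497 -1.427
endloop
endfacet
facet normal 0.526 0.063 -0.848
outer loop
vertex -0.667 1.485 -2.637
vertex -0.695 2.583 -2.573
vertex -0.014 1.8 -2.209
endloop
endfacet
facet normal -0.037 -0.777 0.628
outer loop
vertex -0.667 1.485 -2.637
vertex -0.014 1.8 -2.209
vertex -1.405 2.497 -1.427
endloop
endfacet
facet normal 0.303 0.849 -0.432
outer loop
vertex 1.908 -1.83 3.33
vertex 1.611 -2.025 2.738
vertex 1.251 -1.661 3.201
endloop
endfacet
facet normal -0.053 0.467 0.883
outer loop
vertex 1.908 -1.83 3.33
vertex 1.251 -1.661 3.201
vertex 1.526 -2.901 3.874
endloop
endfacet
facet normal -0.053 0.467 0.883
outer loop
vertex 1.526 -2.901 3.874
vertex 1.251 -1.661 3.201
vertex 0.87 -2.732 3.745
endloop
endfacet
facet normal -0.304 -0.850 0.431
outer loop
vertex 1.526 -2.901 3.874
vertex 0.87 -2.732 3.745
vertex 1.229 -3.095 3.282
endloop
endfacet
facet normal 0.303 0.849 -0.432
outer loop
vertex 1.251 -1.661 3.201
vertex 1.611 -2.025 2.738
vertex 0.954 -1.856 2.61
endloop
endfacet
facet normal -0.850 0.445 0.281
outer loop
vertex 1.251 -1.661 3.201
vertex 0.954 -1.856 2.61
vertex 0.87 -2.732 3.745
endloop
endfacet
facet normal -0.850 0.446 0.281
outer loop
vertex 0.87 -2.732 3.745
vertex 0.954 -1.856 2.61
vertex 0.573 -2.926 3.154
endloop
endfacet
facet normal -0.303 -0.850 0.431
outer loop
vertex 0.87 -2.732 3.745
vertex 0.573 -2.926 3.154
vertex 1.229 -3.095 3.282
endloop
endfacet
facet normal 0.303 0.850 -0.430
outer loop
vertex 0.954 -1.856 2.61
vertex 1.611 -2.025 2.738
vertex 1.314 -2.219 2.146
endloop
endfacet
facet normal -0.798 -0.022 -0.602
outer loop
vertex 0.954 -1.856 2.61
vertex 1.314 -2.219 2.146
vertex 0.573 -2.926 3.154
endloop
endfacet
facet normal -0.799 -0.021 -0.602
outer loop
vertex 0.573 -2.926 3.154
vertex 1.314 -2.219 2.146
vertex 0.932 -3.29 2.69
endloop
endfacet
facet normal -0.303 -0.849 0.432
outer loop
vertex 0.573 -2.926 3.154
vertex 0.932 -3.29 2.69
vertex 1.229 -3.095 3.282
endloop
endfacet
facet normal 0.304 0.850 -0.431
outer loop
vertex 1.314 -2.219 2.146
vertex 1.611 -2.025 2.738
vertex 1.97 -2.388 2.275
endloop
endfacet
facet normal 0.053 -0.467 -0.883
outer loop
vertex 1.314 -2.219 2.146
vertex 1.97 -2.388 2.275
vertex 0.932 -3.29 2.69
endloop
endfacet
facet normal 0.053 -0.467 -0.883
outer loop
vertex 0.932 -3.29 2.69
vertex 1.97 -2.388 2.275
vertex 1.589 -3.459 2.819
endloop
endfacet
facet normal -0.303 -0.849 0.432
outer loop
vertex 0.932 -3.29 2.69
vertex 1.589 -3.459 2.819
vertex 1.229 -3.095 3.282
endloop
endfacet
facet normal 0.303 0.850 -0.431
outer loop
vertex 1.97 -2.388 2.275
vertex 1.611 -2.025 2.738
vertex 2.267 -2.194 2.866
endloop
endfacet
facet normal 0.850 -0.445 -0.281
outer loop
vertex 1.97 -2.388 2.275
vertex 2.267 -2.194 2.866
vertex 1.589 -3.459 2.819
endloop
endfacet
facet normal 0.850 -0.445 -0.280
outer loop
vertex 1.589 -3.459 2.819
vertex 2.267 -2.194 2.866
vertex 1.886 -3.264 3.41
endloop
endfacet
facet normal -0.303 -0.849 0.432
outer loop
vertex 1.589 -3.459 2.819
vertex 1.886 -3.264 3.41
vertex 1.229 -3.095 3.282
endloop
endfacet
facet normal 0.303 0.849 -0.432
outer loop
vertex 2.267 -2.194 2.866
vertex 1.611 -2.025 2.738
vertex 1.908 -1.83 3.33
endloop
endfacet
facet normal 0.799 0.021 0.601
outer loop
vertex 2.267 -2.194 2.866
vertex 1.908 -1.83 3.33
vertex 1.886 -3.264 3.41
endloop
endfacet
facet normal 0.798 0.021 0.602
outer loop
vertex 1.886 -3.264 3.41
vertex 1.908 -1.83 3.33
vertex 1.526 -2.901 3.874
endloop
endfacet
facet normal -0.303 -0.850 0.430
outer loop
vertex 1.886 -3.264 3.41
vertex 1.526 -2.901 3.874
vertex 1.229 -3.095 3.282
endloop
endfacet

endsolid


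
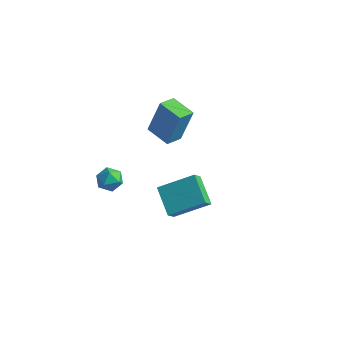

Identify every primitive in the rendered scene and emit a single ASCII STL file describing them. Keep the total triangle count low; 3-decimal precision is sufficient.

solid 
facet normal -0.048 0.454 0.890
outer loop
vertex -3.006 -1.049 0.478
vertex -2.485 -1.5 0.736
vertex -2.297 -0.863 0.421
endloop
endfacet
facet normal -0.209 0.908 0.363
outer loop
vertex -3.006 -1.049 0.478
vertex -2.297 -0.863 0.421
vertex -2.755 -0.743 -0.142
endloop
endfacet
facet normal -0.766 0.642 0.007
outer loop
vertex -3.006 -1.049 0.478
vertex -2.755 -0.743 -0.142
vertex -3.228 -1.307 -0.175
endloop
endfacet
facet normal -0.949 0.024 0.313
outer loop
vertex -3.006 -1.049 0.478
vertex -3.228 -1.307 -0.175
vertex -3.061 -1.775 0.368
endloop
endfacet
facet normal -0.505 -0.092 0.858
outer loop
vertex -3.006 -1.049 0.478
vertex -3.061 -1.775 0.368
vertex -2.485 -1.5 0.736
endloop
endfacet
facet normal 0.347 0.934 -0.083
outer loop
vertex -2.755 -0.743 -0.142
vertex -2.297 -0.863 0.421
vertex -2.079 -1.005 -0.268
endloop
endfacet
facet normal 0.608 0.200 0.768
outer loop
vertex -2.297 -0.863 0.421
vertex -2.485 -1.5 0.736
vertex -1.912 -1.473 0.275
endloop
endfacet
facet normal -0.132 -0.684 0.717
outer loop
vertex -2.485 -1.5 0.736
vertex -3.061 -1.775 0.368
vertex -2.385 -2.037 0.242
endloop
endfacet
facet normal -0.851 -0.497 -0.167
outer loop
vertex -3.061 -1.775 0.368
vertex -3.228 -1.307 -0.175
vertex -2.843 -1.917 -0.321
endloop
endfacet
facet normal -0.556 0.505 -0.661
outer loop
vertex -3.228 -1.307 -0.175
vertex -2.755 -0.743 -0.142
vertex -2.655 -1.28 -0.636
endloop
endfacet
facet normal 0.949 -0.024 -0.313
outer loop
vertex -2.134 -1.731 -0.378
vertex -2.079 -1.005 -0.268
vertex -1.912 -1.473 0.275
endloop
endfacet
facet normal 0.766 -0.642 -0.007
outer loop
vertex -2.134 -1.731 -0.378
vertex -1.912 -1.473 0.275
vertex -2.385 -2.037 0.242
endloop
endfacet
facet normal 0.209 -0.908 -0.363
outer loop
vertex -2.134 -1.731 -0.378
vertex -2.385 -2.037 0.242
vertex -2.843 -1.917 -0.321
endloop
endfacet
facet normal 0.048 -0.454 -0.890
outer loop
vertex -2.134 -1.731 -0.378
vertex -2.843 -1.917 -0.321
vertex -2.655 -1.28 -0.636
endloop
endfacet
facet normal 0.505 0.092 -0.858
outer loop
vertex -2.134 -1.731 -0.378
vertex -2.655 -1.28 -0.636
vertex -2.079 -1.005 -0.268
endloop
endfacet
facet normal 0.851 0.497 0.167
outer loop
vertex -1.912 -1.473 0.275
vertex -2.079 -1.005 -0.268
vertex -2.297 -0.863 0.421
endloop
endfacet
facet normal 0.556 -0.505 0.661
outer loop
vertex -2.385 -2.037 0.242
vertex -1.912 -1.473 0.275
vertex -2.485 -1.5 0.736
endloop
endfacet
facet normal -0.347 -0.934 0.083
outer loop
vertex -2.843 -1.917 -0.321
vertex -2.385 -2.037 0.242
vertex -3.061 -1.775 0.368
endloop
endfacet
facet normal -0.608 -0.200 -0.768
outer loop
vertex -2.655 -1.28 -0.636
vertex -2.843 -1.917 -0.321
vertex -3.228 -1.307 -0.175
endloop
endfacet
facet normal 0.132 0.684 -0.717
outer loop
vertex -2.079 -1.005 -0.268
vertex -2.655 -1.28 -0.636
vertex -2.755 -0.743 -0.142
endloop
endfacet
facet normal -0.675 -0.590 -0.443
outer loop
vertex 1.896 -3.454 3.705
vertex 1.814 -2.894 3.085
vertex 3.044 -4.169 2.907
endloop
endfacet
facet normal 0.098 -0.667 0.739
outer loop
vertex 4.306 -3.066 3.735
vertex 1.896 -3.454 3.705
vertex 3.044 -4.169 2.907
endloop
endfacet
facet normal -0.676 -0.590 -0.442
outer loop
vertex 3.044 -4.169 2.907
vertex 1.814 -2.894 3.085
vertex 2.961 -3.609 2.287
endloop
endfacet
facet normal 0.731 -0.455 -0.509
outer loop
vertex 2.961 -3.609 2.287
vertex 4.306 -3.066 3.735
vertex 3.044 -4.169 2.907
endloop
endfacet
facet normal -0.731 0.455 0.508
outer loop
vertex 1.896 -3.454 3.705
vertex 3.076 -1.791 3.913
vertex 1.814 -2.894 3.085
endloop
endfacet
facet normal 0.098 -0.667 0.739
outer loop
vertex 3.159 -2.351 4.533
vertex 1.896 -3.454 3.705
vertex 4.306 -3.066 3.735
endloop
endfacet
facet normal -0.731 0.455 0.509
outer loop
vertex 3.159 -2.351 4.533
vertex 3.076 -1.791 3.913
vertex 1.896 -3.454 3.705
endloop
endfacet
facet normal -0.098 0.667 -0.739
outer loop
vertex 1.814 -2.894 3.085
vertex 3.076 -1.791 3.913
vertex 2.961 -3.609 2.287
endloop
endfacet
facet normal 0.731 -0.456 -0.508
outer loop
vertex 4.224 -2.506 3.115
vertex 4.306 -3.066 3.735
vertex 2.961 -3.609 2.287
endloop
endfacet
facet normal -0.098 0.667 -0.739
outer loop
vertex 2.961 -3.609 2.287
vertex 3.076 -1.791 3.913
vertex 4.224 -2.506 3.115
endloop
endfacet
facet normal 0.676 0.589 0.443
outer loop
vertex 4.224 -2.506 3.115
vertex 3.159 -2.351 4.533
vertex 4.306 -3.066 3.735
endloop
endfacet
facet normal 0.675 0.590 0.443
outer loop
vertex 3.076 -1.791 3.913
vertex 3.159 -2.351 4.533
vertex 4.224 -2.506 3.115
endloop
endfacet
facet normal -0.972 0.145 0.185
outer loop
vertex -2.67 2.73 2.881
vertex -2.571 3.696 2.641
vertex -3.109 2.287 0.918
endloop
endfacet
facet normal -0.098 -0.966 0.240
outer loop
vertex -1.749 2.084 0.659
vertex -2.67 2.73 2.881
vertex -3.109 2.287 0.918
endloop
endfacet
facet normal -0.972 0.145 0.185
outer loop
vertex -3.109 2.287 0.918
vertex -2.571 3.696 2.641
vertex -3.011 3.252 0.678
endloop
endfacet
facet normal -0.214 -0.215 -0.953
outer loop
vertex -3.011 3.252 0.678
vertex -1.749 2.084 0.659
vertex -3.109 2.287 0.918
endloop
endfacet
facet normal 0.214 0.215 0.953
outer loop
vertex -2.67 2.73 2.881
vertex -1.211 3.493 2.382
vertex -2.571 3.696 2.641
endloop
endfacet
facet normal -0.098 -0.966 0.240
outer loop
vertex -1.309 2.528 2.622
vertex -2.67 2.73 2.881
vertex -1.749 2.084 0.659
endloop
endfacet
facet normal 0.213 0.215 0.953
outer loop
vertex -1.309 2.528 2.622
vertex -1.211 3.493 2.382
vertex -2.67 2.73 2.881
endloop
endfacet
facet normal 0.098 0.966 -0.240
outer loop
vertex -2.571 3.696 2.641
vertex -1.211 3.493 2.382
vertex -3.011 3.252 0.678
endloop
endfacet
facet normal -0.213 -0.215 -0.953
outer loop
vertex -1.65 3.05 0.419
vertex -1.749 2.084 0.659
vertex -3.011 3.252 0.678
endloop
endfacet
facet normal 0.098 0.966 -0.240
outer loop
vertex -3.011 3.252 0.678
vertex -1.211 3.493 2.382
vertex -1.65 3.05 0.419
endloop
endfacet
facet normal 0.972 -0.146 -0.185
outer loop
vertex -1.65 3.05 0.419
vertex -1.309 2.528 2.622
vertex -1.749 2.084 0.659
endloop
endfacet
facet normal 0.972 -0.145 -0.185
outer loop
vertex -1.211 3.493 2.382
vertex -1.309 2.528 2.622
vertex -1.65 3.05 0.419
endloop
endfacet

endsolid


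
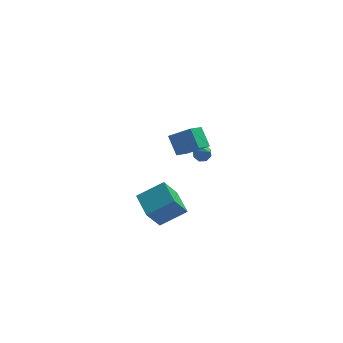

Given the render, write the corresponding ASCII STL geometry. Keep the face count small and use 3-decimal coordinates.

solid 
facet normal -0.819 0.215 -0.532
outer loop
vertex 0.009 0.668 3.585
vertex 0.647 1.58 2.972
vertex 0.349 -0.14 2.736
endloop
endfacet
facet normal -0.502 -0.718 0.482
outer loop
vertex 1.413 -0.42 3.428
vertex 0.009 0.668 3.585
vertex 0.349 -0.14 2.736
endloop
endfacet
facet normal -0.819 0.215 -0.532
outer loop
vertex 0.349 -0.14 2.736
vertex 0.647 1.58 2.972
vertex 0.986 0.772 2.123
endloop
endfacet
facet normal 0.278 -0.662 -0.696
outer loop
vertex 0.986 0.772 2.123
vertex 1.413 -0.42 3.428
vertex 0.349 -0.14 2.736
endloop
endfacet
facet normal -0.278 0.662 0.696
outer loop
vertex 0.009 0.668 3.585
vertex 1.711 1.3 3.664
vertex 0.647 1.58 2.972
endloop
endfacet
facet normal -0.502 -0.718 0.482
outer loop
vertex 1.074 0.388 4.277
vertex 0.009 0.668 3.585
vertex 1.413 -0.42 3.428
endloop
endfacet
facet normal -0.278 0.662 0.696
outer loop
vertex 1.074 0.388 4.277
vertex 1.711 1.3 3.664
vertex 0.009 0.668 3.585
endloop
endfacet
facet normal 0.502 0.718 -0.482
outer loop
vertex 0.647 1.58 2.972
vertex 1.711 1.3 3.664
vertex 0.986 0.772 2.123
endloop
endfacet
facet normal 0.278 -0.662 -0.696
outer loop
vertex 2.051 0.492 2.815
vertex 1.413 -0.42 3.428
vertex 0.986 0.772 2.123
endloop
endfacet
facet normal 0.502 0.718 -0.482
outer loop
vertex 0.986 0.772 2.123
vertex 1.711 1.3 3.664
vertex 2.051 0.492 2.815
endloop
endfacet
facet normal 0.819 -0.215 0.532
outer loop
vertex 2.051 0.492 2.815
vertex 1.074 0.388 4.277
vertex 1.413 -0.42 3.428
endloop
endfacet
facet normal 0.819 -0.214 0.532
outer loop
vertex 1.711 1.3 3.664
vertex 1.074 0.388 4.277
vertex 2.051 0.492 2.815
endloop
endfacet
facet normal -0.434 -0.350 0.831
outer loop
vertex -0.092 -4.058 2.496
vertex -0.48 -2.738 2.849
vertex -1.432 -4.244 1.718
endloop
endfacet
facet normal 0.273 -0.929 -0.249
outer loop
vertex -0.76 -3.702 0.431
vertex -0.092 -4.058 2.496
vertex -1.432 -4.244 1.718
endloop
endfacet
facet normal -0.433 -0.350 0.831
outer loop
vertex -1.432 -4.244 1.718
vertex -0.48 -2.738 2.849
vertex -1.82 -2.924 2.072
endloop
endfacet
facet normal -0.859 -0.119 -0.498
outer loop
vertex -1.82 -2.924 2.072
vertex -0.76 -3.702 0.431
vertex -1.432 -4.244 1.718
endloop
endfacet
facet normal 0.859 0.119 0.499
outer loop
vertex -0.092 -4.058 2.496
vertex 0.192 -2.196 1.562
vertex -0.48 -2.738 2.849
endloop
endfacet
facet normal 0.273 -0.929 -0.249
outer loop
vertex 0.58 -3.516 1.208
vertex -0.092 -4.058 2.496
vertex -0.76 -3.702 0.431
endloop
endfacet
facet normal 0.859 0.119 0.498
outer loop
vertex 0.58 -3.516 1.208
vertex 0.192 -2.196 1.562
vertex -0.092 -4.058 2.496
endloop
endfacet
facet normal -0.273 0.929 0.249
outer loop
vertex -0.48 -2.738 2.849
vertex 0.192 -2.196 1.562
vertex -1.82 -2.924 2.072
endloop
endfacet
facet normal -0.859 -0.119 -0.498
outer loop
vertex -1.148 -2.382 0.784
vertex -0.76 -3.702 0.431
vertex -1.82 -2.924 2.072
endloop
endfacet
facet normal -0.273 0.929 0.248
outer loop
vertex -1.82 -2.924 2.072
vertex 0.192 -2.196 1.562
vertex -1.148 -2.382 0.784
endloop
endfacet
facet normal 0.433 0.350 -0.831
outer loop
vertex -1.148 -2.382 0.784
vertex 0.58 -3.516 1.208
vertex -0.76 -3.702 0.431
endloop
endfacet
facet normal 0.434 0.350 -0.830
outer loop
vertex 0.192 -2.196 1.562
vertex 0.58 -3.516 1.208
vertex -1.148 -2.382 0.784
endloop
endfacet
facet normal -0.328 0.731 -0.598
outer loop
vertex 2.201 3.374 -0.616
vertex 2.007 3.638 -0.187
vertex 2.478 3.633 -0.451
endloop
endfacet
facet normal 0.742 -0.556 -0.374
outer loop
vertex 2.201 3.374 -0.616
vertex 2.478 3.633 -0.451
vertex 2.353 2.862 0.447
endloop
endfacet
facet normal -0.327 0.733 -0.597
outer loop
vertex 2.478 3.633 -0.451
vertex 2.007 3.638 -0.187
vertex 2.479 3.894 -0.131
endloop
endfacet
facet normal 0.994 -0.085 0.066
outer loop
vertex 2.478 3.633 -0.451
vertex 2.479 3.894 -0.131
vertex 2.353 2.862 0.447
endloop
endfacet
facet normal -0.326 0.732 -0.599
outer loop
vertex 2.479 3.894 -0.131
vertex 2.007 3.638 -0.187
vertex 2.203 4.006 0.156
endloop
endfacet
facet normal 0.745 0.255 0.617
outer loop
vertex 2.479 3.894 -0.131
vertex 2.203 4.006 0.156
vertex 2.353 2.862 0.447
endloop
endfacet
facet normal -0.328 0.732 -0.597
outer loop
vertex 2.203 4.006 0.156
vertex 2.007 3.638 -0.187
vertex 1.813 3.902 0.243
endloop
endfacet
facet normal 0.143 0.262 0.955
outer loop
vertex 2.203 4.006 0.156
vertex 1.813 3.902 0.243
vertex 2.353 2.862 0.447
endloop
endfacet
facet normal -0.327 0.732 -0.597
outer loop
vertex 1.813 3.902 0.243
vertex 2.007 3.638 -0.187
vertex 1.536 3.643 0.077
endloop
endfacet
facet normal -0.465 -0.068 0.883
outer loop
vertex 1.813 3.902 0.243
vertex 1.536 3.643 0.077
vertex 2.353 2.862 0.447
endloop
endfacet
facet normal -0.327 0.733 -0.597
outer loop
vertex 1.536 3.643 0.077
vertex 2.007 3.638 -0.187
vertex 1.535 3.382 -0.243
endloop
endfacet
facet normal -0.716 -0.540 0.442
outer loop
vertex 1.536 3.643 0.077
vertex 1.535 3.382 -0.243
vertex 2.353 2.862 0.447
endloop
endfacet
facet normal -0.326 0.732 -0.598
outer loop
vertex 1.535 3.382 -0.243
vertex 2.007 3.638 -0.187
vertex 1.81 3.27 -0.53
endloop
endfacet
facet normal -0.468 -0.877 -0.106
outer loop
vertex 1.535 3.382 -0.243
vertex 1.81 3.27 -0.53
vertex 2.353 2.862 0.447
endloop
endfacet
facet normal -0.326 0.732 -0.598
outer loop
vertex 1.81 3.27 -0.53
vertex 2.007 3.638 -0.187
vertex 2.201 3.374 -0.616
endloop
endfacet
facet normal 0.137 -0.885 -0.446
outer loop
vertex 1.81 3.27 -0.53
vertex 2.201 3.374 -0.616
vertex 2.353 2.862 0.447
endloop
endfacet

endsolid


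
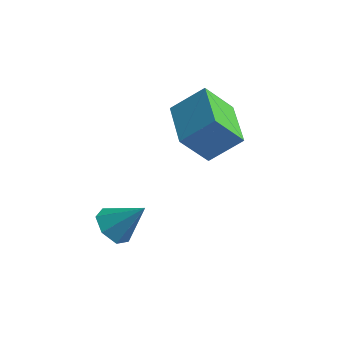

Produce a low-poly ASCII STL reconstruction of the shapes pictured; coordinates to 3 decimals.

solid 
facet normal -0.670 -0.227 -0.707
outer loop
vertex -2.993 -2.819 -1.458
vertex -3.592 -2.723 -0.921
vertex -3.261 -2.17 -1.412
endloop
endfacet
facet normal 0.864 0.380 -0.331
outer loop
vertex -2.993 -2.819 -1.458
vertex -3.261 -2.17 -1.412
vertex -2.568 -2.377 0.161
endloop
endfacet
facet normal -0.670 -0.226 -0.707
outer loop
vertex -3.261 -2.17 -1.412
vertex -3.592 -2.723 -0.921
vertex -3.778 -1.938 -0.996
endloop
endfacet
facet normal 0.379 0.924 -0.045
outer loop
vertex -3.261 -2.17 -1.412
vertex -3.778 -1.938 -0.996
vertex -2.568 -2.377 0.161
endloop
endfacet
facet normal -0.670 -0.226 -0.707
outer loop
vertex -3.778 -1.938 -0.996
vertex -3.592 -2.723 -0.921
vertex -4.155 -2.297 -0.524
endloop
endfacet
facet normal -0.175 0.846 0.504
outer loop
vertex -3.778 -1.938 -0.996
vertex -4.155 -2.297 -0.524
vertex -2.568 -2.377 0.161
endloop
endfacet
facet normal -0.670 -0.225 -0.708
outer loop
vertex -4.155 -2.297 -0.524
vertex -3.592 -2.723 -0.921
vertex -4.109 -2.977 -0.351
endloop
endfacet
facet normal -0.379 0.204 0.903
outer loop
vertex -4.155 -2.297 -0.524
vertex -4.109 -2.977 -0.351
vertex -2.568 -2.377 0.161
endloop
endfacet
facet normal -0.669 -0.226 -0.708
outer loop
vertex -4.109 -2.977 -0.351
vertex -3.592 -2.723 -0.921
vertex -3.673 -3.465 -0.607
endloop
endfacet
facet normal -0.081 -0.519 0.851
outer loop
vertex -4.109 -2.977 -0.351
vertex -3.673 -3.465 -0.607
vertex -2.568 -2.377 0.161
endloop
endfacet
facet normal -0.670 -0.226 -0.707
outer loop
vertex -3.673 -3.465 -0.607
vertex -3.592 -2.723 -0.921
vertex -3.176 -3.395 -1.1
endloop
endfacet
facet normal 0.495 -0.777 0.389
outer loop
vertex -3.673 -3.465 -0.607
vertex -3.176 -3.395 -1.1
vertex -2.568 -2.377 0.161
endloop
endfacet
facet normal -0.670 -0.226 -0.707
outer loop
vertex -3.176 -3.395 -1.1
vertex -3.592 -2.723 -0.921
vertex -2.993 -2.819 -1.458
endloop
endfacet
facet normal 0.916 -0.377 -0.138
outer loop
vertex -3.176 -3.395 -1.1
vertex -2.993 -2.819 -1.458
vertex -2.568 -2.377 0.161
endloop
endfacet
facet normal -0.520 0.853 0.047
outer loop
vertex -2.011 1.612 3.49
vertex -1.183 2.185 2.247
vertex -3.057 1.027 2.523
endloop
endfacet
facet normal -0.518 -0.358 0.777
outer loop
vertex -2.037 -0.645 2.433
vertex -2.011 1.612 3.49
vertex -3.057 1.027 2.523
endloop
endfacet
facet normal -0.520 0.853 0.045
outer loop
vertex -3.057 1.027 2.523
vertex -1.183 2.185 2.247
vertex -2.228 1.599 1.28
endloop
endfacet
facet normal -0.679 -0.380 -0.628
outer loop
vertex -2.228 1.599 1.28
vertex -2.037 -0.645 2.433
vertex -3.057 1.027 2.523
endloop
endfacet
facet normal 0.679 0.380 0.628
outer loop
vertex -2.011 1.612 3.49
vertex -0.163 0.513 2.157
vertex -1.183 2.185 2.247
endloop
endfacet
facet normal -0.518 -0.358 0.777
outer loop
vertex -0.992 -0.059 3.4
vertex -2.011 1.612 3.49
vertex -2.037 -0.645 2.433
endloop
endfacet
facet normal 0.679 0.380 0.628
outer loop
vertex -0.992 -0.059 3.4
vertex -0.163 0.513 2.157
vertex -2.011 1.612 3.49
endloop
endfacet
facet normal 0.518 0.358 -0.777
outer loop
vertex -1.183 2.185 2.247
vertex -0.163 0.513 2.157
vertex -2.228 1.599 1.28
endloop
endfacet
facet normal -0.679 -0.380 -0.628
outer loop
vertex -1.209 -0.072 1.19
vertex -2.037 -0.645 2.433
vertex -2.228 1.599 1.28
endloop
endfacet
facet normal 0.518 0.358 -0.777
outer loop
vertex -2.228 1.599 1.28
vertex -0.163 0.513 2.157
vertex -1.209 -0.072 1.19
endloop
endfacet
facet normal 0.521 -0.852 -0.046
outer loop
vertex -1.209 -0.072 1.19
vertex -0.992 -0.059 3.4
vertex -2.037 -0.645 2.433
endloop
endfacet
facet normal 0.520 -0.853 -0.046
outer loop
vertex -0.163 0.513 2.157
vertex -0.992 -0.059 3.4
vertex -1.209 -0.072 1.19
endloop
endfacet

endsolid
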